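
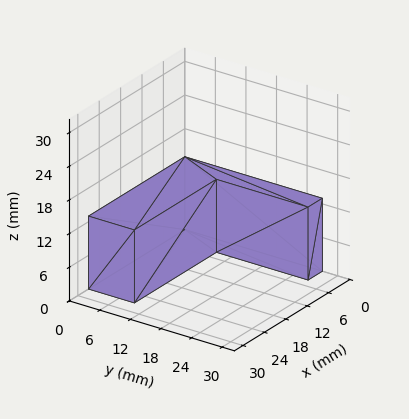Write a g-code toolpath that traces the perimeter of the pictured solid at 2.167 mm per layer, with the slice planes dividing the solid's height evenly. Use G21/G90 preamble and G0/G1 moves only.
Reading the render: the shape is an L-shaped prism: outer 27 × 27 mm, arm thicknesses ≈ 9 mm (horizontal) and 4 mm (vertical), extruded 13 mm in z (dimensions read to the nearest mm from the axis ticks). For the g-code, the solid's height is divided into equal slices at the stated Δz and each level perimeter traced with G1 moves after a G0 lift.

; perimeter-only toolpath
G21 ; units = mm
G90 ; absolute positioning
G28 ; home
; layer 1
G0 Z2.167
G0 X0.000 Y0.000
G1 X27.000 Y0.000
G1 X27.000 Y9.000
G1 X4.000 Y9.000
G1 X4.000 Y27.000
G1 X0.000 Y27.000
G1 X0.000 Y0.000
; layer 2
G0 Z4.333
G0 X0.000 Y0.000
G1 X27.000 Y0.000
G1 X27.000 Y9.000
G1 X4.000 Y9.000
G1 X4.000 Y27.000
G1 X0.000 Y27.000
G1 X0.000 Y0.000
; layer 3
G0 Z6.500
G0 X0.000 Y0.000
G1 X27.000 Y0.000
G1 X27.000 Y9.000
G1 X4.000 Y9.000
G1 X4.000 Y27.000
G1 X0.000 Y27.000
G1 X0.000 Y0.000
; layer 4
G0 Z8.667
G0 X0.000 Y0.000
G1 X27.000 Y0.000
G1 X27.000 Y9.000
G1 X4.000 Y9.000
G1 X4.000 Y27.000
G1 X0.000 Y27.000
G1 X0.000 Y0.000
; layer 5
G0 Z10.833
G0 X0.000 Y0.000
G1 X27.000 Y0.000
G1 X27.000 Y9.000
G1 X4.000 Y9.000
G1 X4.000 Y27.000
G1 X0.000 Y27.000
G1 X0.000 Y0.000
; layer 6
G0 Z13.000
G0 X0.000 Y0.000
G1 X27.000 Y0.000
G1 X27.000 Y9.000
G1 X4.000 Y9.000
G1 X4.000 Y27.000
G1 X0.000 Y27.000
G1 X0.000 Y0.000
M2 ; end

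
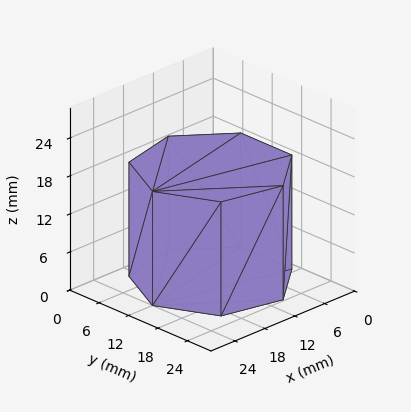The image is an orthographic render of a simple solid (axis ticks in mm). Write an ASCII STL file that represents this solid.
Reading the render: the shape is a regular 7-sided prism (a cylinder approximated with 7 flat sides), circumscribed radius ≈ 12 mm, height ≈ 18 mm (dimensions read to the nearest mm from the axis ticks). For the STL, each face is triangulated and given an outward normal.

solid part
  facet normal 0.0000 0.0000 -1.0000
    outer loop
      vertex 9.33 23.70 0.00
      vertex 19.48 21.38 0.00
      vertex 24.00 12.00 0.00
    endloop
  endfacet
  facet normal 0.0000 0.0000 -1.0000
    outer loop
      vertex 1.19 17.21 0.00
      vertex 9.33 23.70 0.00
      vertex 24.00 12.00 0.00
    endloop
  endfacet
  facet normal 0.0000 0.0000 -1.0000
    outer loop
      vertex 1.19 6.79 0.00
      vertex 1.19 17.21 0.00
      vertex 24.00 12.00 0.00
    endloop
  endfacet
  facet normal 0.0000 0.0000 -1.0000
    outer loop
      vertex 9.33 0.30 0.00
      vertex 1.19 6.79 0.00
      vertex 24.00 12.00 0.00
    endloop
  endfacet
  facet normal 0.0000 0.0000 -1.0000
    outer loop
      vertex 19.48 2.62 0.00
      vertex 9.33 0.30 0.00
      vertex 24.00 12.00 0.00
    endloop
  endfacet
  facet normal 0.0000 0.0000 1.0000
    outer loop
      vertex 24.00 12.00 18.00
      vertex 19.48 21.38 18.00
      vertex 9.33 23.70 18.00
    endloop
  endfacet
  facet normal 0.0000 0.0000 1.0000
    outer loop
      vertex 24.00 12.00 18.00
      vertex 9.33 23.70 18.00
      vertex 1.19 17.21 18.00
    endloop
  endfacet
  facet normal 0.0000 0.0000 1.0000
    outer loop
      vertex 24.00 12.00 18.00
      vertex 1.19 17.21 18.00
      vertex 1.19 6.79 18.00
    endloop
  endfacet
  facet normal 0.0000 0.0000 1.0000
    outer loop
      vertex 24.00 12.00 18.00
      vertex 1.19 6.79 18.00
      vertex 9.33 0.30 18.00
    endloop
  endfacet
  facet normal 0.0000 0.0000 1.0000
    outer loop
      vertex 24.00 12.00 18.00
      vertex 9.33 0.30 18.00
      vertex 19.48 2.62 18.00
    endloop
  endfacet
  facet normal 0.9009 0.4341 0.0000
    outer loop
      vertex 24.00 12.00 0.00
      vertex 19.48 21.38 0.00
      vertex 19.48 21.38 18.00
    endloop
  endfacet
  facet normal 0.9009 0.4341 0.0000
    outer loop
      vertex 24.00 12.00 0.00
      vertex 19.48 21.38 18.00
      vertex 24.00 12.00 18.00
    endloop
  endfacet
  facet normal 0.2228 0.9749 0.0000
    outer loop
      vertex 19.48 21.38 0.00
      vertex 9.33 23.70 0.00
      vertex 9.33 23.70 18.00
    endloop
  endfacet
  facet normal 0.2228 0.9749 0.0000
    outer loop
      vertex 19.48 21.38 0.00
      vertex 9.33 23.70 18.00
      vertex 19.48 21.38 18.00
    endloop
  endfacet
  facet normal -0.6234 0.7819 0.0000
    outer loop
      vertex 9.33 23.70 0.00
      vertex 1.19 17.21 0.00
      vertex 1.19 17.21 18.00
    endloop
  endfacet
  facet normal -0.6234 0.7819 0.0000
    outer loop
      vertex 9.33 23.70 0.00
      vertex 1.19 17.21 18.00
      vertex 9.33 23.70 18.00
    endloop
  endfacet
  facet normal -1.0000 0.0000 0.0000
    outer loop
      vertex 1.19 17.21 0.00
      vertex 1.19 6.79 0.00
      vertex 1.19 6.79 18.00
    endloop
  endfacet
  facet normal -1.0000 0.0000 0.0000
    outer loop
      vertex 1.19 17.21 0.00
      vertex 1.19 6.79 18.00
      vertex 1.19 17.21 18.00
    endloop
  endfacet
  facet normal -0.6234 -0.7819 0.0000
    outer loop
      vertex 1.19 6.79 0.00
      vertex 9.33 0.30 0.00
      vertex 9.33 0.30 18.00
    endloop
  endfacet
  facet normal -0.6234 -0.7819 0.0000
    outer loop
      vertex 1.19 6.79 0.00
      vertex 9.33 0.30 18.00
      vertex 1.19 6.79 18.00
    endloop
  endfacet
  facet normal 0.2228 -0.9749 0.0000
    outer loop
      vertex 9.33 0.30 0.00
      vertex 19.48 2.62 0.00
      vertex 19.48 2.62 18.00
    endloop
  endfacet
  facet normal 0.2228 -0.9749 0.0000
    outer loop
      vertex 9.33 0.30 0.00
      vertex 19.48 2.62 18.00
      vertex 9.33 0.30 18.00
    endloop
  endfacet
  facet normal 0.9009 -0.4341 0.0000
    outer loop
      vertex 19.48 2.62 0.00
      vertex 24.00 12.00 0.00
      vertex 24.00 12.00 18.00
    endloop
  endfacet
  facet normal 0.9009 -0.4341 0.0000
    outer loop
      vertex 19.48 2.62 0.00
      vertex 24.00 12.00 18.00
      vertex 19.48 2.62 18.00
    endloop
  endfacet
endsolid part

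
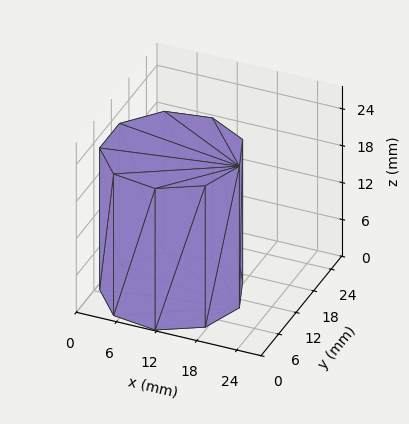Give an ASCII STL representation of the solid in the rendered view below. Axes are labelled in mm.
Reading the render: the shape is a regular 9-sided prism (a cylinder approximated with 9 flat sides), circumscribed radius ≈ 10 mm, height ≈ 23 mm (dimensions read to the nearest mm from the axis ticks). For the STL, each face is triangulated and given an outward normal.

solid part
  facet normal 0.0000 0.0000 -1.0000
    outer loop
      vertex 11.7 19.8 0.0
      vertex 17.7 16.4 0.0
      vertex 20.0 10.0 0.0
    endloop
  endfacet
  facet normal 0.0000 0.0000 -1.0000
    outer loop
      vertex 5.0 18.7 0.0
      vertex 11.7 19.8 0.0
      vertex 20.0 10.0 0.0
    endloop
  endfacet
  facet normal 0.0000 0.0000 -1.0000
    outer loop
      vertex 0.6 13.4 0.0
      vertex 5.0 18.7 0.0
      vertex 20.0 10.0 0.0
    endloop
  endfacet
  facet normal 0.0000 0.0000 -1.0000
    outer loop
      vertex 0.6 6.6 0.0
      vertex 0.6 13.4 0.0
      vertex 20.0 10.0 0.0
    endloop
  endfacet
  facet normal 0.0000 0.0000 -1.0000
    outer loop
      vertex 5.0 1.3 0.0
      vertex 0.6 6.6 0.0
      vertex 20.0 10.0 0.0
    endloop
  endfacet
  facet normal 0.0000 0.0000 -1.0000
    outer loop
      vertex 11.7 0.2 0.0
      vertex 5.0 1.3 0.0
      vertex 20.0 10.0 0.0
    endloop
  endfacet
  facet normal 0.0000 0.0000 -1.0000
    outer loop
      vertex 17.7 3.6 0.0
      vertex 11.7 0.2 0.0
      vertex 20.0 10.0 0.0
    endloop
  endfacet
  facet normal 0.0000 0.0000 1.0000
    outer loop
      vertex 20.0 10.0 23.0
      vertex 17.7 16.4 23.0
      vertex 11.7 19.8 23.0
    endloop
  endfacet
  facet normal 0.0000 0.0000 1.0000
    outer loop
      vertex 20.0 10.0 23.0
      vertex 11.7 19.8 23.0
      vertex 5.0 18.7 23.0
    endloop
  endfacet
  facet normal 0.0000 0.0000 1.0000
    outer loop
      vertex 20.0 10.0 23.0
      vertex 5.0 18.7 23.0
      vertex 0.6 13.4 23.0
    endloop
  endfacet
  facet normal 0.0000 0.0000 1.0000
    outer loop
      vertex 20.0 10.0 23.0
      vertex 0.6 13.4 23.0
      vertex 0.6 6.6 23.0
    endloop
  endfacet
  facet normal 0.0000 0.0000 1.0000
    outer loop
      vertex 20.0 10.0 23.0
      vertex 0.6 6.6 23.0
      vertex 5.0 1.3 23.0
    endloop
  endfacet
  facet normal 0.0000 0.0000 1.0000
    outer loop
      vertex 20.0 10.0 23.0
      vertex 5.0 1.3 23.0
      vertex 11.7 0.2 23.0
    endloop
  endfacet
  facet normal 0.0000 0.0000 1.0000
    outer loop
      vertex 20.0 10.0 23.0
      vertex 11.7 0.2 23.0
      vertex 17.7 3.6 23.0
    endloop
  endfacet
  facet normal 0.9411 0.3382 0.0000
    outer loop
      vertex 20.0 10.0 0.0
      vertex 17.7 16.4 0.0
      vertex 17.7 16.4 23.0
    endloop
  endfacet
  facet normal 0.9411 0.3382 0.0000
    outer loop
      vertex 20.0 10.0 0.0
      vertex 17.7 16.4 23.0
      vertex 20.0 10.0 23.0
    endloop
  endfacet
  facet normal 0.4930 0.8700 0.0000
    outer loop
      vertex 17.7 16.4 0.0
      vertex 11.7 19.8 0.0
      vertex 11.7 19.8 23.0
    endloop
  endfacet
  facet normal 0.4930 0.8700 0.0000
    outer loop
      vertex 17.7 16.4 0.0
      vertex 11.7 19.8 23.0
      vertex 17.7 16.4 23.0
    endloop
  endfacet
  facet normal -0.1620 0.9868 0.0000
    outer loop
      vertex 11.7 19.8 0.0
      vertex 5.0 18.7 0.0
      vertex 5.0 18.7 23.0
    endloop
  endfacet
  facet normal -0.1620 0.9868 0.0000
    outer loop
      vertex 11.7 19.8 0.0
      vertex 5.0 18.7 23.0
      vertex 11.7 19.8 23.0
    endloop
  endfacet
  facet normal -0.7694 0.6388 0.0000
    outer loop
      vertex 5.0 18.7 0.0
      vertex 0.6 13.4 0.0
      vertex 0.6 13.4 23.0
    endloop
  endfacet
  facet normal -0.7694 0.6388 0.0000
    outer loop
      vertex 5.0 18.7 0.0
      vertex 0.6 13.4 23.0
      vertex 5.0 18.7 23.0
    endloop
  endfacet
  facet normal -1.0000 0.0000 0.0000
    outer loop
      vertex 0.6 13.4 0.0
      vertex 0.6 6.6 0.0
      vertex 0.6 6.6 23.0
    endloop
  endfacet
  facet normal -1.0000 0.0000 0.0000
    outer loop
      vertex 0.6 13.4 0.0
      vertex 0.6 6.6 23.0
      vertex 0.6 13.4 23.0
    endloop
  endfacet
  facet normal -0.7694 -0.6388 0.0000
    outer loop
      vertex 0.6 6.6 0.0
      vertex 5.0 1.3 0.0
      vertex 5.0 1.3 23.0
    endloop
  endfacet
  facet normal -0.7694 -0.6388 0.0000
    outer loop
      vertex 0.6 6.6 0.0
      vertex 5.0 1.3 23.0
      vertex 0.6 6.6 23.0
    endloop
  endfacet
  facet normal -0.1620 -0.9868 0.0000
    outer loop
      vertex 5.0 1.3 0.0
      vertex 11.7 0.2 0.0
      vertex 11.7 0.2 23.0
    endloop
  endfacet
  facet normal -0.1620 -0.9868 0.0000
    outer loop
      vertex 5.0 1.3 0.0
      vertex 11.7 0.2 23.0
      vertex 5.0 1.3 23.0
    endloop
  endfacet
  facet normal 0.4930 -0.8700 0.0000
    outer loop
      vertex 11.7 0.2 0.0
      vertex 17.7 3.6 0.0
      vertex 17.7 3.6 23.0
    endloop
  endfacet
  facet normal 0.4930 -0.8700 0.0000
    outer loop
      vertex 11.7 0.2 0.0
      vertex 17.7 3.6 23.0
      vertex 11.7 0.2 23.0
    endloop
  endfacet
  facet normal 0.9411 -0.3382 0.0000
    outer loop
      vertex 17.7 3.6 0.0
      vertex 20.0 10.0 0.0
      vertex 20.0 10.0 23.0
    endloop
  endfacet
  facet normal 0.9411 -0.3382 0.0000
    outer loop
      vertex 17.7 3.6 0.0
      vertex 20.0 10.0 23.0
      vertex 17.7 3.6 23.0
    endloop
  endfacet
endsolid part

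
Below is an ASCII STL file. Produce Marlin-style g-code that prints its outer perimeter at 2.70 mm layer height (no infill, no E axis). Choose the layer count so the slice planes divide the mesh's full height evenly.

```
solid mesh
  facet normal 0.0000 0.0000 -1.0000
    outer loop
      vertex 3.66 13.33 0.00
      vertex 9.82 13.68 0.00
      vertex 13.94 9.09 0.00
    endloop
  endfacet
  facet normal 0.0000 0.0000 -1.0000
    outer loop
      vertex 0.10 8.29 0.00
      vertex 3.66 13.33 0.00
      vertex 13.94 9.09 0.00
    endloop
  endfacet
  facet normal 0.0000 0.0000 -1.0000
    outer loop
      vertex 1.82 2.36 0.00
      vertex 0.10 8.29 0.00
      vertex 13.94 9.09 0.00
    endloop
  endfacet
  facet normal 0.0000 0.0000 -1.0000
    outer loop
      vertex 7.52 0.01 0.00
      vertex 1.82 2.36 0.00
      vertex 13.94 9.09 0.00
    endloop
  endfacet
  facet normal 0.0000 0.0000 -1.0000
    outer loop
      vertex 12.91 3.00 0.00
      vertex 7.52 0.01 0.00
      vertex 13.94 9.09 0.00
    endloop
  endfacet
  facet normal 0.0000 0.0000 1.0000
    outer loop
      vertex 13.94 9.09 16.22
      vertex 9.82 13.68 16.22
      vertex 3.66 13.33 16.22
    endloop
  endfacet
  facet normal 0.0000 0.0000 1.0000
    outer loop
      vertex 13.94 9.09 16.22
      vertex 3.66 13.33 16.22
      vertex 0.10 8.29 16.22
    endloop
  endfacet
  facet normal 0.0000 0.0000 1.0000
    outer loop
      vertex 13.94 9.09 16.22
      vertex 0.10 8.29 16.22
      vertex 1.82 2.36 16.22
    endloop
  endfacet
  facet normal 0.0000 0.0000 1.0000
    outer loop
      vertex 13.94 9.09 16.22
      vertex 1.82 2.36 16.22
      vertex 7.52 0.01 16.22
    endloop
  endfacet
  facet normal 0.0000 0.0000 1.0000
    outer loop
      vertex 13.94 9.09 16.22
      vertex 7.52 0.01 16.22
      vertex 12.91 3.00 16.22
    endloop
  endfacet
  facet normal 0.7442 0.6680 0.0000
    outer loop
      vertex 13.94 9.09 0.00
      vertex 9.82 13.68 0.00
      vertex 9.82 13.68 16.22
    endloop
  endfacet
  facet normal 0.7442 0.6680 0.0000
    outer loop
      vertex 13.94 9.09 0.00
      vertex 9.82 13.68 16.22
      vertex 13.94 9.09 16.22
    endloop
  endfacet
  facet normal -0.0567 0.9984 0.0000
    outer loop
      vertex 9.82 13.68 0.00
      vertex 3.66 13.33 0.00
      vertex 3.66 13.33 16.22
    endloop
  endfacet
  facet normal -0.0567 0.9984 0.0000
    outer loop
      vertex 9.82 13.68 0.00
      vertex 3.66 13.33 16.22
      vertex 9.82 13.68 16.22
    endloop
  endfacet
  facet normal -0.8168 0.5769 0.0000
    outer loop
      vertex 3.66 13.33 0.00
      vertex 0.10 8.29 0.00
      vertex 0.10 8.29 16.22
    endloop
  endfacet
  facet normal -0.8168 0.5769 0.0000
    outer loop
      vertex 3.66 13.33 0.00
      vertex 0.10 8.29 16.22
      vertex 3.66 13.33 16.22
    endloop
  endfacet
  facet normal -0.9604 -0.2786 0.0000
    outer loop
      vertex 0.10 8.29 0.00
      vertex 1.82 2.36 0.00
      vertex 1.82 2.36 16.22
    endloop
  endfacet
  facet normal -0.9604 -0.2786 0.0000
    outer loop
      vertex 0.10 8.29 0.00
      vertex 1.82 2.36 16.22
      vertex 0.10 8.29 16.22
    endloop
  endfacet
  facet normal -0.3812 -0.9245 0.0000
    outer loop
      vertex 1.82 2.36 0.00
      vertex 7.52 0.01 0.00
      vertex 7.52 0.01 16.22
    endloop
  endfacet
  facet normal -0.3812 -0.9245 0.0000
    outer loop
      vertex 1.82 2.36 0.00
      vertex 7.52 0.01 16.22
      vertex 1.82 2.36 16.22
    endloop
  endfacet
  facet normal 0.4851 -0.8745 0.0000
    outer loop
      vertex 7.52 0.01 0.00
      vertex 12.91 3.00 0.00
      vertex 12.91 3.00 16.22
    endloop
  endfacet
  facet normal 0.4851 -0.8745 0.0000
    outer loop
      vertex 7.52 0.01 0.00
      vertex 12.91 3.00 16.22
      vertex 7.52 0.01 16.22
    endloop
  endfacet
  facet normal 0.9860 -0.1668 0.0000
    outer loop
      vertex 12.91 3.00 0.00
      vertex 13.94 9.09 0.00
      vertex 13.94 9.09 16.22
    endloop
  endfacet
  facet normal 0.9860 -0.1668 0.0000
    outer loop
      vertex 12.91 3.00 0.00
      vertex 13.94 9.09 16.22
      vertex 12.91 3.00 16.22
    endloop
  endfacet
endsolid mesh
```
; perimeter-only toolpath
G21 ; units = mm
G90 ; absolute positioning
G28 ; home
; layer 1
G0 Z2.70
G0 X13.94 Y9.09
G1 X9.82 Y13.68
G1 X3.66 Y13.33
G1 X0.10 Y8.29
G1 X1.82 Y2.36
G1 X7.52 Y0.01
G1 X12.91 Y3.00
G1 X13.94 Y9.09
; layer 2
G0 Z5.41
G0 X13.94 Y9.09
G1 X9.82 Y13.68
G1 X3.66 Y13.33
G1 X0.10 Y8.29
G1 X1.82 Y2.36
G1 X7.52 Y0.01
G1 X12.91 Y3.00
G1 X13.94 Y9.09
; layer 3
G0 Z8.11
G0 X13.94 Y9.09
G1 X9.82 Y13.68
G1 X3.66 Y13.33
G1 X0.10 Y8.29
G1 X1.82 Y2.36
G1 X7.52 Y0.01
G1 X12.91 Y3.00
G1 X13.94 Y9.09
; layer 4
G0 Z10.81
G0 X13.94 Y9.09
G1 X9.82 Y13.68
G1 X3.66 Y13.33
G1 X0.10 Y8.29
G1 X1.82 Y2.36
G1 X7.52 Y0.01
G1 X12.91 Y3.00
G1 X13.94 Y9.09
; layer 5
G0 Z13.52
G0 X13.94 Y9.09
G1 X9.82 Y13.68
G1 X3.66 Y13.33
G1 X0.10 Y8.29
G1 X1.82 Y2.36
G1 X7.52 Y0.01
G1 X12.91 Y3.00
G1 X13.94 Y9.09
; layer 6
G0 Z16.22
G0 X13.94 Y9.09
G1 X9.82 Y13.68
G1 X3.66 Y13.33
G1 X0.10 Y8.29
G1 X1.82 Y2.36
G1 X7.52 Y0.01
G1 X12.91 Y3.00
G1 X13.94 Y9.09
M2 ; end

The solid is a regular 7-sided prism (a cylinder approximated with 7 flat sides), circumscribed radius ≈ 7.11 mm, height ≈ 16.2 mm. Slicing at Δz = 2.70 mm — 6 equal slices spanning the solid's height, so layer i sits at z = i·h/6 — gives 6 non-empty perimeters. Each is a 7-segment closed polygon; G0 lifts to the layer z and rapids to the start vertex, then G1 traces the edges.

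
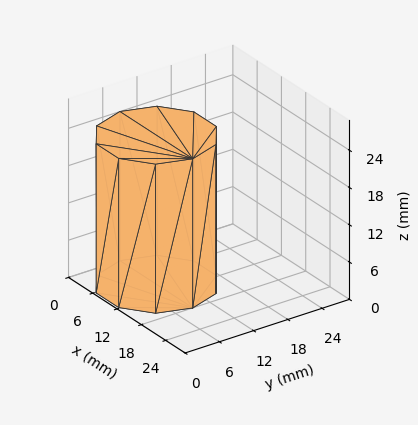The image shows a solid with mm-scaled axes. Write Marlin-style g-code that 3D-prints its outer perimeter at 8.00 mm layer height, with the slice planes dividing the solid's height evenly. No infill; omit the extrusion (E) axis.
Reading the render: the shape is a regular 10-sided prism (a cylinder approximated with 10 flat sides), circumscribed radius ≈ 9 mm, height ≈ 24 mm (dimensions read to the nearest mm from the axis ticks). For the g-code, the solid's height is divided into equal slices at the stated Δz and each level perimeter traced with G1 moves after a G0 lift.

; perimeter-only toolpath
G21 ; units = mm
G90 ; absolute positioning
G28 ; home
; layer 1
G0 Z8.00
G0 X18.00 Y9.00
G1 X16.28 Y14.29
G1 X11.78 Y17.56
G1 X6.22 Y17.56
G1 X1.72 Y14.29
G1 X0.00 Y9.00
G1 X1.72 Y3.71
G1 X6.22 Y0.44
G1 X11.78 Y0.44
G1 X16.28 Y3.71
G1 X18.00 Y9.00
; layer 2
G0 Z16.00
G0 X18.00 Y9.00
G1 X16.28 Y14.29
G1 X11.78 Y17.56
G1 X6.22 Y17.56
G1 X1.72 Y14.29
G1 X0.00 Y9.00
G1 X1.72 Y3.71
G1 X6.22 Y0.44
G1 X11.78 Y0.44
G1 X16.28 Y3.71
G1 X18.00 Y9.00
; layer 3
G0 Z24.00
G0 X18.00 Y9.00
G1 X16.28 Y14.29
G1 X11.78 Y17.56
G1 X6.22 Y17.56
G1 X1.72 Y14.29
G1 X0.00 Y9.00
G1 X1.72 Y3.71
G1 X6.22 Y0.44
G1 X11.78 Y0.44
G1 X16.28 Y3.71
G1 X18.00 Y9.00
M2 ; end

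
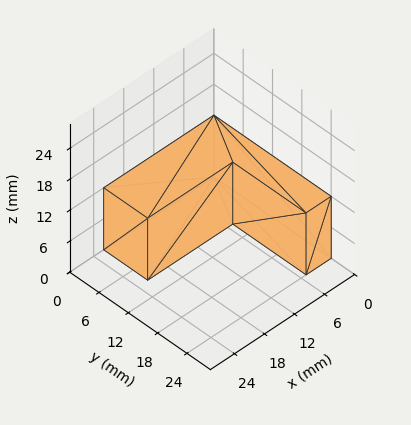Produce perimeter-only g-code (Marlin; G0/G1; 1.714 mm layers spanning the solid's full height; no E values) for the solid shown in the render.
Reading the render: the shape is an L-shaped prism: outer 22 × 24 mm, arm thicknesses ≈ 9 mm (horizontal) and 5 mm (vertical), extruded 12 mm in z (dimensions read to the nearest mm from the axis ticks). For the g-code, the solid's height is divided into equal slices at the stated Δz and each level perimeter traced with G1 moves after a G0 lift.

; perimeter-only toolpath
G21 ; units = mm
G90 ; absolute positioning
G28 ; home
; layer 1
G0 Z1.714
G0 X0.000 Y0.000
G1 X22.000 Y0.000
G1 X22.000 Y9.000
G1 X5.000 Y9.000
G1 X5.000 Y24.000
G1 X0.000 Y24.000
G1 X0.000 Y0.000
; layer 2
G0 Z3.429
G0 X0.000 Y0.000
G1 X22.000 Y0.000
G1 X22.000 Y9.000
G1 X5.000 Y9.000
G1 X5.000 Y24.000
G1 X0.000 Y24.000
G1 X0.000 Y0.000
; layer 3
G0 Z5.143
G0 X0.000 Y0.000
G1 X22.000 Y0.000
G1 X22.000 Y9.000
G1 X5.000 Y9.000
G1 X5.000 Y24.000
G1 X0.000 Y24.000
G1 X0.000 Y0.000
; layer 4
G0 Z6.857
G0 X0.000 Y0.000
G1 X22.000 Y0.000
G1 X22.000 Y9.000
G1 X5.000 Y9.000
G1 X5.000 Y24.000
G1 X0.000 Y24.000
G1 X0.000 Y0.000
; layer 5
G0 Z8.571
G0 X0.000 Y0.000
G1 X22.000 Y0.000
G1 X22.000 Y9.000
G1 X5.000 Y9.000
G1 X5.000 Y24.000
G1 X0.000 Y24.000
G1 X0.000 Y0.000
; layer 6
G0 Z10.286
G0 X0.000 Y0.000
G1 X22.000 Y0.000
G1 X22.000 Y9.000
G1 X5.000 Y9.000
G1 X5.000 Y24.000
G1 X0.000 Y24.000
G1 X0.000 Y0.000
; layer 7
G0 Z12.000
G0 X0.000 Y0.000
G1 X22.000 Y0.000
G1 X22.000 Y9.000
G1 X5.000 Y9.000
G1 X5.000 Y24.000
G1 X0.000 Y24.000
G1 X0.000 Y0.000
M2 ; end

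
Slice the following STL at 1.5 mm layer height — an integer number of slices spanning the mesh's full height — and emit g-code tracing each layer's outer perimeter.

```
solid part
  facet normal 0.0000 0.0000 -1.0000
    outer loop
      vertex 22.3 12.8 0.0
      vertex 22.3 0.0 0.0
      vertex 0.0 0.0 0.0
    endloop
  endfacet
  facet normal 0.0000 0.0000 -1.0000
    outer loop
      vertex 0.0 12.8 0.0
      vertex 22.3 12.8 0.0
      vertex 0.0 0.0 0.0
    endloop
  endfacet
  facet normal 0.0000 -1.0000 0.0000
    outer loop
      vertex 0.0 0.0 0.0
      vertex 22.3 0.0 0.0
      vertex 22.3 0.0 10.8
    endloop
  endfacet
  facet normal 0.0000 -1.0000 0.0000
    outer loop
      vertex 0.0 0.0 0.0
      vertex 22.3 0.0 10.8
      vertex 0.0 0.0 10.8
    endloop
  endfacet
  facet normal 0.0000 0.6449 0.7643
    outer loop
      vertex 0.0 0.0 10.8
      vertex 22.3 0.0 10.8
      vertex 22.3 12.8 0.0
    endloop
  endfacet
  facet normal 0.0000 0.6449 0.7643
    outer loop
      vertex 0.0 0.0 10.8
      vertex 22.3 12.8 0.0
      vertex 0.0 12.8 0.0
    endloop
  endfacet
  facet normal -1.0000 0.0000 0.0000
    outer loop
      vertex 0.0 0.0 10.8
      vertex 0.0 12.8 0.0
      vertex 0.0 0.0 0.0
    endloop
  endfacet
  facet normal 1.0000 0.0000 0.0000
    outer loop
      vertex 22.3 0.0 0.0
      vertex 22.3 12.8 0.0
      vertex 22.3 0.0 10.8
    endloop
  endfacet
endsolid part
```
; perimeter-only toolpath
G21 ; units = mm
G90 ; absolute positioning
G28 ; home
; layer 1
G0 Z1.5
G0 X0.0 Y0.0
G1 X22.3 Y0.0
G1 X22.3 Y11.0
G1 X0.0 Y11.0
G1 X0.0 Y0.0
; layer 2
G0 Z3.1
G0 X0.0 Y0.0
G1 X22.3 Y0.0
G1 X22.3 Y9.1
G1 X0.0 Y9.1
G1 X0.0 Y0.0
; layer 3
G0 Z4.6
G0 X0.0 Y0.0
G1 X22.3 Y0.0
G1 X22.3 Y7.3
G1 X0.0 Y7.3
G1 X0.0 Y0.0
; layer 4
G0 Z6.2
G0 X0.0 Y0.0
G1 X22.3 Y0.0
G1 X22.3 Y5.5
G1 X0.0 Y5.5
G1 X0.0 Y0.0
; layer 5
G0 Z7.7
G0 X0.0 Y0.0
G1 X22.3 Y0.0
G1 X22.3 Y3.7
G1 X0.0 Y3.7
G1 X0.0 Y0.0
; layer 6
G0 Z9.3
G0 X0.0 Y0.0
G1 X22.3 Y0.0
G1 X22.3 Y1.8
G1 X0.0 Y1.8
G1 X0.0 Y0.0
M2 ; end

The solid is a wedge (ramp): 22.3 × 12.8 mm base, rising to 10.8 mm along the y=0 edge and sloping linearly to z=0 at y=12.8. Slicing at Δz = 1.5 mm — 7 equal slices spanning the solid's height, so layer i sits at z = i·h/7 — gives 6 non-empty perimeters. Each is a 4-segment closed polygon; G0 lifts to the layer z and rapids to the start vertex, then G1 traces the edges. The cross-section shrinks linearly with z (the slice at the apex is degenerate and omitted).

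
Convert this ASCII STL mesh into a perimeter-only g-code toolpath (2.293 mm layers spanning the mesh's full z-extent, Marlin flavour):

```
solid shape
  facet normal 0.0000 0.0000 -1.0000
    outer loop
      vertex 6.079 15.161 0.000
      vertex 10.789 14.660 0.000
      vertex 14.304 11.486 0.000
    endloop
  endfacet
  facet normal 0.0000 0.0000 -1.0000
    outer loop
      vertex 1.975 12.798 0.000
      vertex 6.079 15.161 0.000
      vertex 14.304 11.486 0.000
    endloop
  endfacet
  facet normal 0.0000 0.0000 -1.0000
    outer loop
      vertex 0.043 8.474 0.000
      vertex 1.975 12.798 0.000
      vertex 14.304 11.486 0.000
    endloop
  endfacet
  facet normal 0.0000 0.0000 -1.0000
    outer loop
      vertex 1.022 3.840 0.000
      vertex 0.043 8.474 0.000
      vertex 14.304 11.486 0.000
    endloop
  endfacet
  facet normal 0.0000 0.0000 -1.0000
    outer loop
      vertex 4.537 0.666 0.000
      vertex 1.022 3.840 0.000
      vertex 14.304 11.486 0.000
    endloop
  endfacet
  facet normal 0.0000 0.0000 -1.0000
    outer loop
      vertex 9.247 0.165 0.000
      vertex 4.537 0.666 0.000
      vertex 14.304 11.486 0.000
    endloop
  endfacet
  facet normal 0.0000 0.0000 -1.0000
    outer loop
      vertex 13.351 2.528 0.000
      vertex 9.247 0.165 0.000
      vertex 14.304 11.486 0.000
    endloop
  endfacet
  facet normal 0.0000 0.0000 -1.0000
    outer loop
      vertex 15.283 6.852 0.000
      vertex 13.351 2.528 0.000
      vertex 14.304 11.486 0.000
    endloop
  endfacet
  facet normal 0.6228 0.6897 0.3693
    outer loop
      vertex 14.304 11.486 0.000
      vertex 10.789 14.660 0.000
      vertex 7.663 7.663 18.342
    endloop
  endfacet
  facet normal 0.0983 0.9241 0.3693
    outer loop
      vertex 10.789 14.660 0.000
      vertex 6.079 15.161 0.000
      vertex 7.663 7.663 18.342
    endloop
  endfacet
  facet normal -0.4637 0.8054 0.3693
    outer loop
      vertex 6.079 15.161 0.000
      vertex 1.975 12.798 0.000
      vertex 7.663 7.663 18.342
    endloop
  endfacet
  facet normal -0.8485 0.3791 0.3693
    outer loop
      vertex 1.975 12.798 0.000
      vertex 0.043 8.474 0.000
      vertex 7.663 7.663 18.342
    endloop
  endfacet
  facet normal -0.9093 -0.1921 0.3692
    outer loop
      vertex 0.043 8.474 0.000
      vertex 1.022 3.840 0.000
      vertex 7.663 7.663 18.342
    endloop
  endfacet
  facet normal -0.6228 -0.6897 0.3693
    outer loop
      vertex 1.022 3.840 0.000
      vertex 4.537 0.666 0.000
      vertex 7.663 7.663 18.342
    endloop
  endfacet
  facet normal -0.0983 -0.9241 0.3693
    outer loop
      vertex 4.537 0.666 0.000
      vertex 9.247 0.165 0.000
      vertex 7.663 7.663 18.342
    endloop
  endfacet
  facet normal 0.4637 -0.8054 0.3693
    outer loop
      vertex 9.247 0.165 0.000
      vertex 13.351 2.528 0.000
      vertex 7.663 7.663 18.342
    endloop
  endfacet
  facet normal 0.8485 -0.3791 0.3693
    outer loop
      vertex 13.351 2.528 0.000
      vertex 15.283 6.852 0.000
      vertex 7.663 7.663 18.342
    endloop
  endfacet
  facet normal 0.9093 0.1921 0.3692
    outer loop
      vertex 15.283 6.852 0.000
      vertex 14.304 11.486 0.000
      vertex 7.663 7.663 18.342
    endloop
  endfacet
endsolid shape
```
; perimeter-only toolpath
G21 ; units = mm
G90 ; absolute positioning
G28 ; home
; layer 1
G0 Z2.293
G0 X13.474 Y11.008
G1 X10.398 Y13.785
G1 X6.277 Y14.224
G1 X2.686 Y12.156
G1 X0.996 Y8.373
G1 X1.852 Y4.318
G1 X4.928 Y1.541
G1 X9.049 Y1.102
G1 X12.640 Y3.170
G1 X14.330 Y6.953
G1 X13.474 Y11.008
; layer 2
G0 Z4.585
G0 X12.644 Y10.530
G1 X10.008 Y12.911
G1 X6.475 Y13.287
G1 X3.397 Y11.514
G1 X1.948 Y8.271
G1 X2.682 Y4.796
G1 X5.319 Y2.415
G1 X8.851 Y2.039
G1 X11.929 Y3.812
G1 X13.378 Y7.055
G1 X12.644 Y10.530
; layer 3
G0 Z6.878
G0 X11.814 Y10.052
G1 X9.617 Y12.036
G1 X6.673 Y12.349
G1 X4.108 Y10.872
G1 X2.901 Y8.170
G1 X3.512 Y5.274
G1 X5.709 Y3.290
G1 X8.653 Y2.977
G1 X11.218 Y4.454
G1 X12.425 Y7.156
G1 X11.814 Y10.052
; layer 4
G0 Z9.171
G0 X10.983 Y9.575
G1 X9.226 Y11.162
G1 X6.871 Y11.412
G1 X4.819 Y10.230
G1 X3.853 Y8.069
G1 X4.343 Y5.752
G1 X6.100 Y4.165
G1 X8.455 Y3.914
G1 X10.507 Y5.096
G1 X11.473 Y7.258
G1 X10.983 Y9.575
; layer 5
G0 Z11.464
G0 X10.153 Y9.097
G1 X8.835 Y10.287
G1 X7.069 Y10.475
G1 X5.530 Y9.589
G1 X4.805 Y7.967
G1 X5.173 Y6.229
G1 X6.491 Y5.039
G1 X8.257 Y4.851
G1 X9.796 Y5.737
G1 X10.520 Y7.359
G1 X10.153 Y9.097
; layer 6
G0 Z13.756
G0 X9.323 Y8.619
G1 X8.444 Y9.412
G1 X7.267 Y9.537
G1 X6.241 Y8.947
G1 X5.758 Y7.866
G1 X6.003 Y6.707
G1 X6.881 Y5.914
G1 X8.059 Y5.788
G1 X9.085 Y6.379
G1 X9.568 Y7.460
G1 X9.323 Y8.619
; layer 7
G0 Z16.049
G0 X8.493 Y8.141
G1 X8.054 Y8.538
G1 X7.465 Y8.600
G1 X6.952 Y8.305
G1 X6.711 Y7.764
G1 X6.833 Y7.185
G1 X7.272 Y6.788
G1 X7.861 Y6.726
G1 X8.374 Y7.021
G1 X8.615 Y7.562
G1 X8.493 Y8.141
M2 ; end

The solid is a regular 10-sided pyramid, base circumscribed radius ≈ 7.66 mm, apex at z ≈ 18.3 mm. Slicing at Δz = 2.293 mm — 8 equal slices spanning the solid's height, so layer i sits at z = i·h/8 — gives 7 non-empty perimeters. Each is a 10-segment closed polygon; G0 lifts to the layer z and rapids to the start vertex, then G1 traces the edges. The cross-section shrinks linearly with z (the slice at the apex is degenerate and omitted).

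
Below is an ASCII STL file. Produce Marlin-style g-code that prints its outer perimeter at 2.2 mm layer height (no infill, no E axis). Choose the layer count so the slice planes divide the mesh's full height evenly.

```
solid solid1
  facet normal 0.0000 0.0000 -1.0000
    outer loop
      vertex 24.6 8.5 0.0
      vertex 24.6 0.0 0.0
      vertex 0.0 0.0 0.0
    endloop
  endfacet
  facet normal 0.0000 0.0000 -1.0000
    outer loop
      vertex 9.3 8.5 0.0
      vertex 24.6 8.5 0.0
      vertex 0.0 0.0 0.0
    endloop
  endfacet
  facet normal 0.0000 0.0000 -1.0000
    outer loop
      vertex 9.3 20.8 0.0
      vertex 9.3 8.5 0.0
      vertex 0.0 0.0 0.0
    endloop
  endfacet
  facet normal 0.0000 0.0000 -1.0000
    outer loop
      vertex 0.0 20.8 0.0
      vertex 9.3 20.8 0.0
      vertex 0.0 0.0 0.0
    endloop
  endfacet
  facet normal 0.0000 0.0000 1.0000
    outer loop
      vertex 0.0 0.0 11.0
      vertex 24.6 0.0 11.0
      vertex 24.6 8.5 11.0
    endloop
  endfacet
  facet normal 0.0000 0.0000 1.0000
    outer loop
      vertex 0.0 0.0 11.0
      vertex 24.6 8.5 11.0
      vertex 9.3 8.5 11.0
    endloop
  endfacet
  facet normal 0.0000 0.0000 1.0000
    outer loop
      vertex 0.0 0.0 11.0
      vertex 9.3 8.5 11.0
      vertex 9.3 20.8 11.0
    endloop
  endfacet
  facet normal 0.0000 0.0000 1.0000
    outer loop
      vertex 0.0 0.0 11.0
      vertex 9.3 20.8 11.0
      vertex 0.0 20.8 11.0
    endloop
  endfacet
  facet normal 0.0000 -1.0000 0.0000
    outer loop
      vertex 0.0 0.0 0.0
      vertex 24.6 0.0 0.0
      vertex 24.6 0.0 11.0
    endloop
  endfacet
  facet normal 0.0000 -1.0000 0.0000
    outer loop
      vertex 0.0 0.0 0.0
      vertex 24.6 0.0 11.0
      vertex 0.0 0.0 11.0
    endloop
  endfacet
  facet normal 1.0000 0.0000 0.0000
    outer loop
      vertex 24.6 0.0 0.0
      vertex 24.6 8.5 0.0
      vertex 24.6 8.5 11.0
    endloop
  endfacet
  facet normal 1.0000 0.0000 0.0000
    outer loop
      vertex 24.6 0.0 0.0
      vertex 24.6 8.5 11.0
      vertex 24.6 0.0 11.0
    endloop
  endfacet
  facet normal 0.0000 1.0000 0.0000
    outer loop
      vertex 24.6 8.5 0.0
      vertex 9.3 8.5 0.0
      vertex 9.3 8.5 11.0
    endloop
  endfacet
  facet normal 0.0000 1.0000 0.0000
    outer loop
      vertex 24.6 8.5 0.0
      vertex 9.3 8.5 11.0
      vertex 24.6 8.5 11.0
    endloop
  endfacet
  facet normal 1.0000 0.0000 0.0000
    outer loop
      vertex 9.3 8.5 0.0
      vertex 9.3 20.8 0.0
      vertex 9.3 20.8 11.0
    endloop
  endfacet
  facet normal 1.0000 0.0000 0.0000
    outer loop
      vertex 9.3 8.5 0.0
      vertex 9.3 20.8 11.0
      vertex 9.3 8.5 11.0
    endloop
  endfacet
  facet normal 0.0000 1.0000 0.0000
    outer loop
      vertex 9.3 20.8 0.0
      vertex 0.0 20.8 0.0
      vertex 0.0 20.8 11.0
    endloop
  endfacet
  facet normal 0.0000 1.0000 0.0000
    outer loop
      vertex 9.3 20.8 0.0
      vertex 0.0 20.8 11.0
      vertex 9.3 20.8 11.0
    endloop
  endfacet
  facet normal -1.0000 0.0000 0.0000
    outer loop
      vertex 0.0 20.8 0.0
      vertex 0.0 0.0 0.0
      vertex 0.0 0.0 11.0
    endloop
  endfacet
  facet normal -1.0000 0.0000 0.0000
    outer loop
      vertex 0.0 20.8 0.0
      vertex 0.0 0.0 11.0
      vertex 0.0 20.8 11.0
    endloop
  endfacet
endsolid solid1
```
; perimeter-only toolpath
G21 ; units = mm
G90 ; absolute positioning
G28 ; home
; layer 1
G0 Z2.2
G0 X0.0 Y0.0
G1 X24.6 Y0.0
G1 X24.6 Y8.5
G1 X9.3 Y8.5
G1 X9.3 Y20.8
G1 X0.0 Y20.8
G1 X0.0 Y0.0
; layer 2
G0 Z4.4
G0 X0.0 Y0.0
G1 X24.6 Y0.0
G1 X24.6 Y8.5
G1 X9.3 Y8.5
G1 X9.3 Y20.8
G1 X0.0 Y20.8
G1 X0.0 Y0.0
; layer 3
G0 Z6.6
G0 X0.0 Y0.0
G1 X24.6 Y0.0
G1 X24.6 Y8.5
G1 X9.3 Y8.5
G1 X9.3 Y20.8
G1 X0.0 Y20.8
G1 X0.0 Y0.0
; layer 4
G0 Z8.8
G0 X0.0 Y0.0
G1 X24.6 Y0.0
G1 X24.6 Y8.5
G1 X9.3 Y8.5
G1 X9.3 Y20.8
G1 X0.0 Y20.8
G1 X0.0 Y0.0
; layer 5
G0 Z11.0
G0 X0.0 Y0.0
G1 X24.6 Y0.0
G1 X24.6 Y8.5
G1 X9.3 Y8.5
G1 X9.3 Y20.8
G1 X0.0 Y20.8
G1 X0.0 Y0.0
M2 ; end

The solid is an L-shaped prism: outer 24.6 × 20.8 mm, arm thicknesses ≈ 8.5 mm (horizontal) and 9.3 mm (vertical), extruded 11 mm in z. Slicing at Δz = 2.2 mm — 5 equal slices spanning the solid's height, so layer i sits at z = i·h/5 — gives 5 non-empty perimeters. Each is a 6-segment closed polygon; G0 lifts to the layer z and rapids to the start vertex, then G1 traces the edges.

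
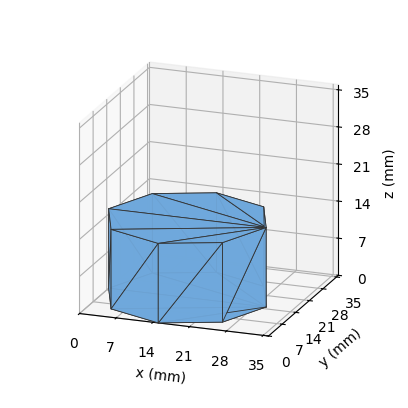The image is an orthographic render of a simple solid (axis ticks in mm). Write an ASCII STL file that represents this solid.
Reading the render: the shape is a regular 8-sided prism (a cylinder approximated with 8 flat sides), circumscribed radius ≈ 15 mm, height ≈ 15 mm (dimensions read to the nearest mm from the axis ticks). For the STL, each face is triangulated and given an outward normal.

solid part
  facet normal 0.0000 0.0000 -1.0000
    outer loop
      vertex 15.00 30.00 0.00
      vertex 25.61 25.61 0.00
      vertex 30.00 15.00 0.00
    endloop
  endfacet
  facet normal 0.0000 0.0000 -1.0000
    outer loop
      vertex 4.39 25.61 0.00
      vertex 15.00 30.00 0.00
      vertex 30.00 15.00 0.00
    endloop
  endfacet
  facet normal 0.0000 0.0000 -1.0000
    outer loop
      vertex 0.00 15.00 0.00
      vertex 4.39 25.61 0.00
      vertex 30.00 15.00 0.00
    endloop
  endfacet
  facet normal 0.0000 0.0000 -1.0000
    outer loop
      vertex 4.39 4.39 0.00
      vertex 0.00 15.00 0.00
      vertex 30.00 15.00 0.00
    endloop
  endfacet
  facet normal 0.0000 0.0000 -1.0000
    outer loop
      vertex 15.00 0.00 0.00
      vertex 4.39 4.39 0.00
      vertex 30.00 15.00 0.00
    endloop
  endfacet
  facet normal 0.0000 0.0000 -1.0000
    outer loop
      vertex 25.61 4.39 0.00
      vertex 15.00 0.00 0.00
      vertex 30.00 15.00 0.00
    endloop
  endfacet
  facet normal 0.0000 0.0000 1.0000
    outer loop
      vertex 30.00 15.00 15.00
      vertex 25.61 25.61 15.00
      vertex 15.00 30.00 15.00
    endloop
  endfacet
  facet normal 0.0000 0.0000 1.0000
    outer loop
      vertex 30.00 15.00 15.00
      vertex 15.00 30.00 15.00
      vertex 4.39 25.61 15.00
    endloop
  endfacet
  facet normal 0.0000 0.0000 1.0000
    outer loop
      vertex 30.00 15.00 15.00
      vertex 4.39 25.61 15.00
      vertex 0.00 15.00 15.00
    endloop
  endfacet
  facet normal 0.0000 0.0000 1.0000
    outer loop
      vertex 30.00 15.00 15.00
      vertex 0.00 15.00 15.00
      vertex 4.39 4.39 15.00
    endloop
  endfacet
  facet normal 0.0000 0.0000 1.0000
    outer loop
      vertex 30.00 15.00 15.00
      vertex 4.39 4.39 15.00
      vertex 15.00 0.00 15.00
    endloop
  endfacet
  facet normal 0.0000 0.0000 1.0000
    outer loop
      vertex 30.00 15.00 15.00
      vertex 15.00 0.00 15.00
      vertex 25.61 4.39 15.00
    endloop
  endfacet
  facet normal 0.9240 0.3823 0.0000
    outer loop
      vertex 30.00 15.00 0.00
      vertex 25.61 25.61 0.00
      vertex 25.61 25.61 15.00
    endloop
  endfacet
  facet normal 0.9240 0.3823 0.0000
    outer loop
      vertex 30.00 15.00 0.00
      vertex 25.61 25.61 15.00
      vertex 30.00 15.00 15.00
    endloop
  endfacet
  facet normal 0.3823 0.9240 0.0000
    outer loop
      vertex 25.61 25.61 0.00
      vertex 15.00 30.00 0.00
      vertex 15.00 30.00 15.00
    endloop
  endfacet
  facet normal 0.3823 0.9240 0.0000
    outer loop
      vertex 25.61 25.61 0.00
      vertex 15.00 30.00 15.00
      vertex 25.61 25.61 15.00
    endloop
  endfacet
  facet normal -0.3823 0.9240 0.0000
    outer loop
      vertex 15.00 30.00 0.00
      vertex 4.39 25.61 0.00
      vertex 4.39 25.61 15.00
    endloop
  endfacet
  facet normal -0.3823 0.9240 0.0000
    outer loop
      vertex 15.00 30.00 0.00
      vertex 4.39 25.61 15.00
      vertex 15.00 30.00 15.00
    endloop
  endfacet
  facet normal -0.9240 0.3823 0.0000
    outer loop
      vertex 4.39 25.61 0.00
      vertex 0.00 15.00 0.00
      vertex 0.00 15.00 15.00
    endloop
  endfacet
  facet normal -0.9240 0.3823 0.0000
    outer loop
      vertex 4.39 25.61 0.00
      vertex 0.00 15.00 15.00
      vertex 4.39 25.61 15.00
    endloop
  endfacet
  facet normal -0.9240 -0.3823 0.0000
    outer loop
      vertex 0.00 15.00 0.00
      vertex 4.39 4.39 0.00
      vertex 4.39 4.39 15.00
    endloop
  endfacet
  facet normal -0.9240 -0.3823 0.0000
    outer loop
      vertex 0.00 15.00 0.00
      vertex 4.39 4.39 15.00
      vertex 0.00 15.00 15.00
    endloop
  endfacet
  facet normal -0.3823 -0.9240 0.0000
    outer loop
      vertex 4.39 4.39 0.00
      vertex 15.00 0.00 0.00
      vertex 15.00 0.00 15.00
    endloop
  endfacet
  facet normal -0.3823 -0.9240 0.0000
    outer loop
      vertex 4.39 4.39 0.00
      vertex 15.00 0.00 15.00
      vertex 4.39 4.39 15.00
    endloop
  endfacet
  facet normal 0.3823 -0.9240 0.0000
    outer loop
      vertex 15.00 0.00 0.00
      vertex 25.61 4.39 0.00
      vertex 25.61 4.39 15.00
    endloop
  endfacet
  facet normal 0.3823 -0.9240 0.0000
    outer loop
      vertex 15.00 0.00 0.00
      vertex 25.61 4.39 15.00
      vertex 15.00 0.00 15.00
    endloop
  endfacet
  facet normal 0.9240 -0.3823 0.0000
    outer loop
      vertex 25.61 4.39 0.00
      vertex 30.00 15.00 0.00
      vertex 30.00 15.00 15.00
    endloop
  endfacet
  facet normal 0.9240 -0.3823 0.0000
    outer loop
      vertex 25.61 4.39 0.00
      vertex 30.00 15.00 15.00
      vertex 25.61 4.39 15.00
    endloop
  endfacet
endsolid part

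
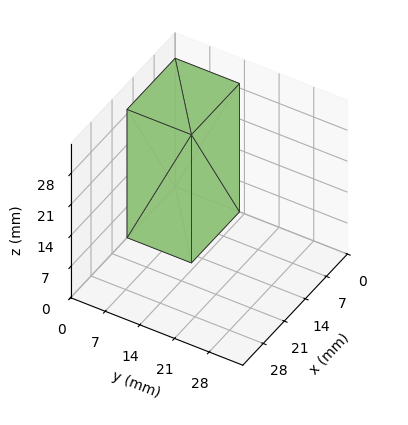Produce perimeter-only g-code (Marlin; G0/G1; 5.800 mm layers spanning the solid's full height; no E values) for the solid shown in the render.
Reading the render: the shape is a rectangular box, roughly 16 × 13 mm footprint and 29 mm tall (dimensions read to the nearest mm from the axis ticks). For the g-code, the solid's height is divided into equal slices at the stated Δz and each level perimeter traced with G1 moves after a G0 lift.

; perimeter-only toolpath
G21 ; units = mm
G90 ; absolute positioning
G28 ; home
; layer 1
G0 Z5.800
G0 X0.000 Y0.000
G1 X16.000 Y0.000
G1 X16.000 Y13.000
G1 X0.000 Y13.000
G1 X0.000 Y0.000
; layer 2
G0 Z11.600
G0 X0.000 Y0.000
G1 X16.000 Y0.000
G1 X16.000 Y13.000
G1 X0.000 Y13.000
G1 X0.000 Y0.000
; layer 3
G0 Z17.400
G0 X0.000 Y0.000
G1 X16.000 Y0.000
G1 X16.000 Y13.000
G1 X0.000 Y13.000
G1 X0.000 Y0.000
; layer 4
G0 Z23.200
G0 X0.000 Y0.000
G1 X16.000 Y0.000
G1 X16.000 Y13.000
G1 X0.000 Y13.000
G1 X0.000 Y0.000
; layer 5
G0 Z29.000
G0 X0.000 Y0.000
G1 X16.000 Y0.000
G1 X16.000 Y13.000
G1 X0.000 Y13.000
G1 X0.000 Y0.000
M2 ; end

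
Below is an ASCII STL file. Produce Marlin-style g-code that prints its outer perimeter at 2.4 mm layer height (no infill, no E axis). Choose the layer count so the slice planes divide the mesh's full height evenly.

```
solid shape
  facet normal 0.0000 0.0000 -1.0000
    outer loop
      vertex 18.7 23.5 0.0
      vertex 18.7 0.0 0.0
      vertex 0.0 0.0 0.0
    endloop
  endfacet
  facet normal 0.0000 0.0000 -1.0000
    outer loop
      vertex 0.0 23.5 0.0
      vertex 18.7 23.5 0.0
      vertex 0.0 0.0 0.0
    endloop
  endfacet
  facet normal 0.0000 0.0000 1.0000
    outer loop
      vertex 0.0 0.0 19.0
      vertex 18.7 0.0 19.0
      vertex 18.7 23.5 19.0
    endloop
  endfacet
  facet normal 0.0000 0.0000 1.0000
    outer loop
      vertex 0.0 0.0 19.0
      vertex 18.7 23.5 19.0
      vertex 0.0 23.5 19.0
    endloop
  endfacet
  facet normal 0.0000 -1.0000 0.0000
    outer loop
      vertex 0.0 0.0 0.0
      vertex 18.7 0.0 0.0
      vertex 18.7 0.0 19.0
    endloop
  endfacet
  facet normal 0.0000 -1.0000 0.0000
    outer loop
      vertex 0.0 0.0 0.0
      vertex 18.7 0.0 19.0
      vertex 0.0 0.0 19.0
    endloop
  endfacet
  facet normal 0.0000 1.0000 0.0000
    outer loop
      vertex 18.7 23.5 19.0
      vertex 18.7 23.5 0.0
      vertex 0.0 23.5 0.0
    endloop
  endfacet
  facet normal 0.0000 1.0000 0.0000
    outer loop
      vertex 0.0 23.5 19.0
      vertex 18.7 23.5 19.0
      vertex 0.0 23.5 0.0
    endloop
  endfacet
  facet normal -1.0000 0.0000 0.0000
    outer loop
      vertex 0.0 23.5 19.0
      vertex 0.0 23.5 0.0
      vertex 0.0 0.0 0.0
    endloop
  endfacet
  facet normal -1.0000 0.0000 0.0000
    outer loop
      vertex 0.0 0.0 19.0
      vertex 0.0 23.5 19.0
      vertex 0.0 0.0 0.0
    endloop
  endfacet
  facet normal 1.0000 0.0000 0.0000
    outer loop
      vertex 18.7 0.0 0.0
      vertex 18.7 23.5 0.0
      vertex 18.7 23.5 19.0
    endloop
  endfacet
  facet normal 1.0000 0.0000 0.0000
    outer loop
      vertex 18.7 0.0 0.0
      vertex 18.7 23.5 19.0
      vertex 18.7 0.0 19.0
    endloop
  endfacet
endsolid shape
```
; perimeter-only toolpath
G21 ; units = mm
G90 ; absolute positioning
G28 ; home
; layer 1
G0 Z2.4
G0 X0.0 Y0.0
G1 X18.7 Y0.0
G1 X18.7 Y23.5
G1 X0.0 Y23.5
G1 X0.0 Y0.0
; layer 2
G0 Z4.8
G0 X0.0 Y0.0
G1 X18.7 Y0.0
G1 X18.7 Y23.5
G1 X0.0 Y23.5
G1 X0.0 Y0.0
; layer 3
G0 Z7.1
G0 X0.0 Y0.0
G1 X18.7 Y0.0
G1 X18.7 Y23.5
G1 X0.0 Y23.5
G1 X0.0 Y0.0
; layer 4
G0 Z9.5
G0 X0.0 Y0.0
G1 X18.7 Y0.0
G1 X18.7 Y23.5
G1 X0.0 Y23.5
G1 X0.0 Y0.0
; layer 5
G0 Z11.9
G0 X0.0 Y0.0
G1 X18.7 Y0.0
G1 X18.7 Y23.5
G1 X0.0 Y23.5
G1 X0.0 Y0.0
; layer 6
G0 Z14.2
G0 X0.0 Y0.0
G1 X18.7 Y0.0
G1 X18.7 Y23.5
G1 X0.0 Y23.5
G1 X0.0 Y0.0
; layer 7
G0 Z16.6
G0 X0.0 Y0.0
G1 X18.7 Y0.0
G1 X18.7 Y23.5
G1 X0.0 Y23.5
G1 X0.0 Y0.0
; layer 8
G0 Z19.0
G0 X0.0 Y0.0
G1 X18.7 Y0.0
G1 X18.7 Y23.5
G1 X0.0 Y23.5
G1 X0.0 Y0.0
M2 ; end

The solid is a rectangular box, roughly 18.7 × 23.5 mm footprint and 19 mm tall. Slicing at Δz = 2.4 mm — 8 equal slices spanning the solid's height, so layer i sits at z = i·h/8 — gives 8 non-empty perimeters. Each is a 4-segment closed polygon; G0 lifts to the layer z and rapids to the start vertex, then G1 traces the edges.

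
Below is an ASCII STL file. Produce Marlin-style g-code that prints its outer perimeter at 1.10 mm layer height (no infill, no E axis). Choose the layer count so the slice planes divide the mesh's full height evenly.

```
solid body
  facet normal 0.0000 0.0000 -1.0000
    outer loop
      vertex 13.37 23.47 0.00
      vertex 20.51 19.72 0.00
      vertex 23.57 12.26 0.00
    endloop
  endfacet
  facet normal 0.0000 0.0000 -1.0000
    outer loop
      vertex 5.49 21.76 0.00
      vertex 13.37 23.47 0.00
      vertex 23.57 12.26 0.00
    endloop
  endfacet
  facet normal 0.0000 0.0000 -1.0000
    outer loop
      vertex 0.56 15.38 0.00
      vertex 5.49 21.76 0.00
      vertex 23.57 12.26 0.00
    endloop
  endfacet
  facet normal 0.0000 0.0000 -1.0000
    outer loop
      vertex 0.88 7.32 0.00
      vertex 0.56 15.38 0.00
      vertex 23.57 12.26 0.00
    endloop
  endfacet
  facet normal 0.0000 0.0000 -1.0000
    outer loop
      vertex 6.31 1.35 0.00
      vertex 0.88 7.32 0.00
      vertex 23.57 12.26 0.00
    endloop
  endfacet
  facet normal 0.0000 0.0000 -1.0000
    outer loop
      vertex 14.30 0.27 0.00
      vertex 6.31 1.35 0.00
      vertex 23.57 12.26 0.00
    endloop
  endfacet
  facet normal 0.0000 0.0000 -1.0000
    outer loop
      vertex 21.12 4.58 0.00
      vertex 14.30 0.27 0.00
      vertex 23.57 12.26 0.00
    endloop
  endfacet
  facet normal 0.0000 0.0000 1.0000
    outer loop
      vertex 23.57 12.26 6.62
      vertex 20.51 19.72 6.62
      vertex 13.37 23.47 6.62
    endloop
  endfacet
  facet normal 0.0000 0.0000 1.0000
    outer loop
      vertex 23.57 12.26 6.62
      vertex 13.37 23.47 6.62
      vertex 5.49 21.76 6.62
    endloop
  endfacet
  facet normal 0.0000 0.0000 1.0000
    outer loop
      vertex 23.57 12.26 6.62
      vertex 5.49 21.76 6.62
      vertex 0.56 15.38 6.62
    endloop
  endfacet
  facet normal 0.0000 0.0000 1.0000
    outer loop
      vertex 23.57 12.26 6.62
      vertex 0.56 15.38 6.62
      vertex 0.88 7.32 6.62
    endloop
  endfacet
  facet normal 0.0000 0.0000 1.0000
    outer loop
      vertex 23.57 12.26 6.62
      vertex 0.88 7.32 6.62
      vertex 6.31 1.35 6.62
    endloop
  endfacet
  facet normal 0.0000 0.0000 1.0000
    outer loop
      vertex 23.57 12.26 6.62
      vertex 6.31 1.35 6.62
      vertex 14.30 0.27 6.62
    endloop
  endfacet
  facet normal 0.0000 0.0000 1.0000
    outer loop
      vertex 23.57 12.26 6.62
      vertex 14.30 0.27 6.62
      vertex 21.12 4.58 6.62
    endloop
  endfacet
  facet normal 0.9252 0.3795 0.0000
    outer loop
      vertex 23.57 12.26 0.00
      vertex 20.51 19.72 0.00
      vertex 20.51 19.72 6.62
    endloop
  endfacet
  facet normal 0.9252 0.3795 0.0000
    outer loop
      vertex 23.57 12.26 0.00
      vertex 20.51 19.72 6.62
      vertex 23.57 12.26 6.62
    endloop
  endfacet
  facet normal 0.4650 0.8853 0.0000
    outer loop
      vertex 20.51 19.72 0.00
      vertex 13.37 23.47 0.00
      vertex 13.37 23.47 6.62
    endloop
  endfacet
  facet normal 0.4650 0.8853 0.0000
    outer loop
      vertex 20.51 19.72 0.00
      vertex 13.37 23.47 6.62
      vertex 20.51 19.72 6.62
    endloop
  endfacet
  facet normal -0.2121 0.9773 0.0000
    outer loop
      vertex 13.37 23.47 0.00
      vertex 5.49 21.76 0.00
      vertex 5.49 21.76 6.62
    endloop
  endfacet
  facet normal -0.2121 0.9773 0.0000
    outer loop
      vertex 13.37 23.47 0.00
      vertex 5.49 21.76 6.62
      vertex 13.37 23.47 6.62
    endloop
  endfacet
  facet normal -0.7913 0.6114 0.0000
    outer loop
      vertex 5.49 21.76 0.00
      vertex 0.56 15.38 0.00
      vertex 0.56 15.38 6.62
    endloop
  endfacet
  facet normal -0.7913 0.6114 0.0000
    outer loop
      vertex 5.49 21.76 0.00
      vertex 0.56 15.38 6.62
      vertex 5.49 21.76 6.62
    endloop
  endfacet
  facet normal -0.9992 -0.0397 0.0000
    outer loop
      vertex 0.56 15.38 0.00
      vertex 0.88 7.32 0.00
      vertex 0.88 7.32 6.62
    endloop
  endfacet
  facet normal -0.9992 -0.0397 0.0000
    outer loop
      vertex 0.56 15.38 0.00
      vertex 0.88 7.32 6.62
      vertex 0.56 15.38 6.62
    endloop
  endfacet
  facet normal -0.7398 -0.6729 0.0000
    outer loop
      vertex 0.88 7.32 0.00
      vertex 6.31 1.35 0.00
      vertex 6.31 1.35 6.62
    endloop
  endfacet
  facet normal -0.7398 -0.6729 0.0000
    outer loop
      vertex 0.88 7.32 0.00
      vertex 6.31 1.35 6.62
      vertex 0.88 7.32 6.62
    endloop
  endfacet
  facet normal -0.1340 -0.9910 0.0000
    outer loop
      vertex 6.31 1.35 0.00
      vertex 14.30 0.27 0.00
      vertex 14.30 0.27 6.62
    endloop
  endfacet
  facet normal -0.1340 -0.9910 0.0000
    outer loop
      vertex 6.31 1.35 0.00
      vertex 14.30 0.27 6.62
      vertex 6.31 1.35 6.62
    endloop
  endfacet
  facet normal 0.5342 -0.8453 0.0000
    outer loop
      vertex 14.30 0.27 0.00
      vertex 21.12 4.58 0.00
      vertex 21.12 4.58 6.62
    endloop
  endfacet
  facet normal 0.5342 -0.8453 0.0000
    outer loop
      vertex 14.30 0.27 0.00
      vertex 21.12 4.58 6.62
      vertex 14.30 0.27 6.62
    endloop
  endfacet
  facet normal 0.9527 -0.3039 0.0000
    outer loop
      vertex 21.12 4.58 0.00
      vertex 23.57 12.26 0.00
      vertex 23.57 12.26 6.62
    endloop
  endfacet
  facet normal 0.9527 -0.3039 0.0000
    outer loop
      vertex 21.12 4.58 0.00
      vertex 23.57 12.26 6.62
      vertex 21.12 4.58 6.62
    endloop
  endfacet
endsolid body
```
; perimeter-only toolpath
G21 ; units = mm
G90 ; absolute positioning
G28 ; home
; layer 1
G0 Z1.10
G0 X23.57 Y12.26
G1 X20.51 Y19.72
G1 X13.37 Y23.47
G1 X5.49 Y21.76
G1 X0.56 Y15.38
G1 X0.88 Y7.32
G1 X6.31 Y1.35
G1 X14.30 Y0.27
G1 X21.12 Y4.58
G1 X23.57 Y12.26
; layer 2
G0 Z2.21
G0 X23.57 Y12.26
G1 X20.51 Y19.72
G1 X13.37 Y23.47
G1 X5.49 Y21.76
G1 X0.56 Y15.38
G1 X0.88 Y7.32
G1 X6.31 Y1.35
G1 X14.30 Y0.27
G1 X21.12 Y4.58
G1 X23.57 Y12.26
; layer 3
G0 Z3.31
G0 X23.57 Y12.26
G1 X20.51 Y19.72
G1 X13.37 Y23.47
G1 X5.49 Y21.76
G1 X0.56 Y15.38
G1 X0.88 Y7.32
G1 X6.31 Y1.35
G1 X14.30 Y0.27
G1 X21.12 Y4.58
G1 X23.57 Y12.26
; layer 4
G0 Z4.41
G0 X23.57 Y12.26
G1 X20.51 Y19.72
G1 X13.37 Y23.47
G1 X5.49 Y21.76
G1 X0.56 Y15.38
G1 X0.88 Y7.32
G1 X6.31 Y1.35
G1 X14.30 Y0.27
G1 X21.12 Y4.58
G1 X23.57 Y12.26
; layer 5
G0 Z5.52
G0 X23.57 Y12.26
G1 X20.51 Y19.72
G1 X13.37 Y23.47
G1 X5.49 Y21.76
G1 X0.56 Y15.38
G1 X0.88 Y7.32
G1 X6.31 Y1.35
G1 X14.30 Y0.27
G1 X21.12 Y4.58
G1 X23.57 Y12.26
; layer 6
G0 Z6.62
G0 X23.57 Y12.26
G1 X20.51 Y19.72
G1 X13.37 Y23.47
G1 X5.49 Y21.76
G1 X0.56 Y15.38
G1 X0.88 Y7.32
G1 X6.31 Y1.35
G1 X14.30 Y0.27
G1 X21.12 Y4.58
G1 X23.57 Y12.26
M2 ; end

The solid is a regular 9-sided prism (a cylinder approximated with 9 flat sides), circumscribed radius ≈ 11.8 mm, height ≈ 6.62 mm. Slicing at Δz = 1.10 mm — 6 equal slices spanning the solid's height, so layer i sits at z = i·h/6 — gives 6 non-empty perimeters. Each is a 9-segment closed polygon; G0 lifts to the layer z and rapids to the start vertex, then G1 traces the edges.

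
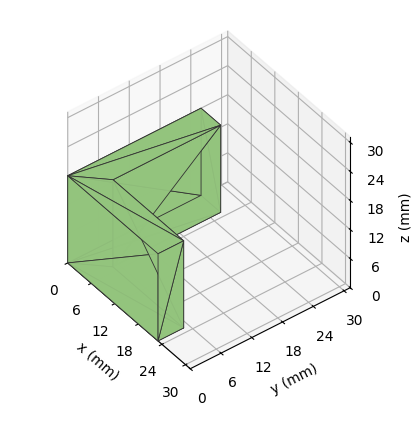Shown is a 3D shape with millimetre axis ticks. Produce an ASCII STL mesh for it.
Reading the render: the shape is an L-shaped prism: outer 23 × 26 mm, arm thicknesses ≈ 5 mm (horizontal) and 5 mm (vertical), extruded 18 mm in z (dimensions read to the nearest mm from the axis ticks). For the STL, each face is triangulated and given an outward normal.

solid part
  facet normal 0.0000 0.0000 -1.0000
    outer loop
      vertex 23.0 5.0 0.0
      vertex 23.0 0.0 0.0
      vertex 0.0 0.0 0.0
    endloop
  endfacet
  facet normal 0.0000 0.0000 -1.0000
    outer loop
      vertex 5.0 5.0 0.0
      vertex 23.0 5.0 0.0
      vertex 0.0 0.0 0.0
    endloop
  endfacet
  facet normal 0.0000 0.0000 -1.0000
    outer loop
      vertex 5.0 26.0 0.0
      vertex 5.0 5.0 0.0
      vertex 0.0 0.0 0.0
    endloop
  endfacet
  facet normal 0.0000 0.0000 -1.0000
    outer loop
      vertex 0.0 26.0 0.0
      vertex 5.0 26.0 0.0
      vertex 0.0 0.0 0.0
    endloop
  endfacet
  facet normal 0.0000 0.0000 1.0000
    outer loop
      vertex 0.0 0.0 18.0
      vertex 23.0 0.0 18.0
      vertex 23.0 5.0 18.0
    endloop
  endfacet
  facet normal 0.0000 0.0000 1.0000
    outer loop
      vertex 0.0 0.0 18.0
      vertex 23.0 5.0 18.0
      vertex 5.0 5.0 18.0
    endloop
  endfacet
  facet normal 0.0000 0.0000 1.0000
    outer loop
      vertex 0.0 0.0 18.0
      vertex 5.0 5.0 18.0
      vertex 5.0 26.0 18.0
    endloop
  endfacet
  facet normal 0.0000 0.0000 1.0000
    outer loop
      vertex 0.0 0.0 18.0
      vertex 5.0 26.0 18.0
      vertex 0.0 26.0 18.0
    endloop
  endfacet
  facet normal 0.0000 -1.0000 0.0000
    outer loop
      vertex 0.0 0.0 0.0
      vertex 23.0 0.0 0.0
      vertex 23.0 0.0 18.0
    endloop
  endfacet
  facet normal 0.0000 -1.0000 0.0000
    outer loop
      vertex 0.0 0.0 0.0
      vertex 23.0 0.0 18.0
      vertex 0.0 0.0 18.0
    endloop
  endfacet
  facet normal 1.0000 0.0000 0.0000
    outer loop
      vertex 23.0 0.0 0.0
      vertex 23.0 5.0 0.0
      vertex 23.0 5.0 18.0
    endloop
  endfacet
  facet normal 1.0000 0.0000 0.0000
    outer loop
      vertex 23.0 0.0 0.0
      vertex 23.0 5.0 18.0
      vertex 23.0 0.0 18.0
    endloop
  endfacet
  facet normal 0.0000 1.0000 0.0000
    outer loop
      vertex 23.0 5.0 0.0
      vertex 5.0 5.0 0.0
      vertex 5.0 5.0 18.0
    endloop
  endfacet
  facet normal 0.0000 1.0000 0.0000
    outer loop
      vertex 23.0 5.0 0.0
      vertex 5.0 5.0 18.0
      vertex 23.0 5.0 18.0
    endloop
  endfacet
  facet normal 1.0000 0.0000 0.0000
    outer loop
      vertex 5.0 5.0 0.0
      vertex 5.0 26.0 0.0
      vertex 5.0 26.0 18.0
    endloop
  endfacet
  facet normal 1.0000 0.0000 0.0000
    outer loop
      vertex 5.0 5.0 0.0
      vertex 5.0 26.0 18.0
      vertex 5.0 5.0 18.0
    endloop
  endfacet
  facet normal 0.0000 1.0000 0.0000
    outer loop
      vertex 5.0 26.0 0.0
      vertex 0.0 26.0 0.0
      vertex 0.0 26.0 18.0
    endloop
  endfacet
  facet normal 0.0000 1.0000 0.0000
    outer loop
      vertex 5.0 26.0 0.0
      vertex 0.0 26.0 18.0
      vertex 5.0 26.0 18.0
    endloop
  endfacet
  facet normal -1.0000 0.0000 0.0000
    outer loop
      vertex 0.0 26.0 0.0
      vertex 0.0 0.0 0.0
      vertex 0.0 0.0 18.0
    endloop
  endfacet
  facet normal -1.0000 0.0000 0.0000
    outer loop
      vertex 0.0 26.0 0.0
      vertex 0.0 0.0 18.0
      vertex 0.0 26.0 18.0
    endloop
  endfacet
endsolid part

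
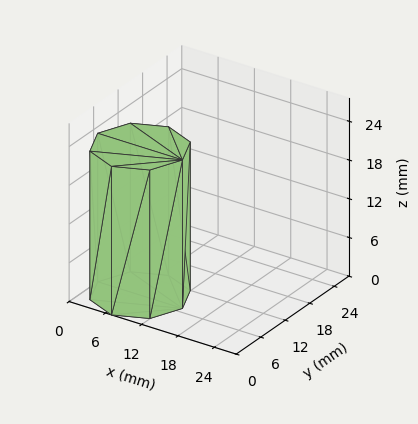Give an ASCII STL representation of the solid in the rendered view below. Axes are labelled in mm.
Reading the render: the shape is a regular 8-sided prism (a cylinder approximated with 8 flat sides), circumscribed radius ≈ 7 mm, height ≈ 23 mm (dimensions read to the nearest mm from the axis ticks). For the STL, each face is triangulated and given an outward normal.

solid part
  facet normal 0.0000 0.0000 -1.0000
    outer loop
      vertex 7.000 14.000 0.000
      vertex 11.950 11.950 0.000
      vertex 14.000 7.000 0.000
    endloop
  endfacet
  facet normal 0.0000 0.0000 -1.0000
    outer loop
      vertex 2.050 11.950 0.000
      vertex 7.000 14.000 0.000
      vertex 14.000 7.000 0.000
    endloop
  endfacet
  facet normal 0.0000 0.0000 -1.0000
    outer loop
      vertex 0.000 7.000 0.000
      vertex 2.050 11.950 0.000
      vertex 14.000 7.000 0.000
    endloop
  endfacet
  facet normal 0.0000 0.0000 -1.0000
    outer loop
      vertex 2.050 2.050 0.000
      vertex 0.000 7.000 0.000
      vertex 14.000 7.000 0.000
    endloop
  endfacet
  facet normal 0.0000 0.0000 -1.0000
    outer loop
      vertex 7.000 0.000 0.000
      vertex 2.050 2.050 0.000
      vertex 14.000 7.000 0.000
    endloop
  endfacet
  facet normal 0.0000 0.0000 -1.0000
    outer loop
      vertex 11.950 2.050 0.000
      vertex 7.000 0.000 0.000
      vertex 14.000 7.000 0.000
    endloop
  endfacet
  facet normal 0.0000 0.0000 1.0000
    outer loop
      vertex 14.000 7.000 23.000
      vertex 11.950 11.950 23.000
      vertex 7.000 14.000 23.000
    endloop
  endfacet
  facet normal 0.0000 0.0000 1.0000
    outer loop
      vertex 14.000 7.000 23.000
      vertex 7.000 14.000 23.000
      vertex 2.050 11.950 23.000
    endloop
  endfacet
  facet normal 0.0000 0.0000 1.0000
    outer loop
      vertex 14.000 7.000 23.000
      vertex 2.050 11.950 23.000
      vertex 0.000 7.000 23.000
    endloop
  endfacet
  facet normal 0.0000 0.0000 1.0000
    outer loop
      vertex 14.000 7.000 23.000
      vertex 0.000 7.000 23.000
      vertex 2.050 2.050 23.000
    endloop
  endfacet
  facet normal 0.0000 0.0000 1.0000
    outer loop
      vertex 14.000 7.000 23.000
      vertex 2.050 2.050 23.000
      vertex 7.000 0.000 23.000
    endloop
  endfacet
  facet normal 0.0000 0.0000 1.0000
    outer loop
      vertex 14.000 7.000 23.000
      vertex 7.000 0.000 23.000
      vertex 11.950 2.050 23.000
    endloop
  endfacet
  facet normal 0.9239 0.3826 0.0000
    outer loop
      vertex 14.000 7.000 0.000
      vertex 11.950 11.950 0.000
      vertex 11.950 11.950 23.000
    endloop
  endfacet
  facet normal 0.9239 0.3826 0.0000
    outer loop
      vertex 14.000 7.000 0.000
      vertex 11.950 11.950 23.000
      vertex 14.000 7.000 23.000
    endloop
  endfacet
  facet normal 0.3826 0.9239 0.0000
    outer loop
      vertex 11.950 11.950 0.000
      vertex 7.000 14.000 0.000
      vertex 7.000 14.000 23.000
    endloop
  endfacet
  facet normal 0.3826 0.9239 0.0000
    outer loop
      vertex 11.950 11.950 0.000
      vertex 7.000 14.000 23.000
      vertex 11.950 11.950 23.000
    endloop
  endfacet
  facet normal -0.3826 0.9239 0.0000
    outer loop
      vertex 7.000 14.000 0.000
      vertex 2.050 11.950 0.000
      vertex 2.050 11.950 23.000
    endloop
  endfacet
  facet normal -0.3826 0.9239 0.0000
    outer loop
      vertex 7.000 14.000 0.000
      vertex 2.050 11.950 23.000
      vertex 7.000 14.000 23.000
    endloop
  endfacet
  facet normal -0.9239 0.3826 0.0000
    outer loop
      vertex 2.050 11.950 0.000
      vertex 0.000 7.000 0.000
      vertex 0.000 7.000 23.000
    endloop
  endfacet
  facet normal -0.9239 0.3826 0.0000
    outer loop
      vertex 2.050 11.950 0.000
      vertex 0.000 7.000 23.000
      vertex 2.050 11.950 23.000
    endloop
  endfacet
  facet normal -0.9239 -0.3826 0.0000
    outer loop
      vertex 0.000 7.000 0.000
      vertex 2.050 2.050 0.000
      vertex 2.050 2.050 23.000
    endloop
  endfacet
  facet normal -0.9239 -0.3826 0.0000
    outer loop
      vertex 0.000 7.000 0.000
      vertex 2.050 2.050 23.000
      vertex 0.000 7.000 23.000
    endloop
  endfacet
  facet normal -0.3826 -0.9239 0.0000
    outer loop
      vertex 2.050 2.050 0.000
      vertex 7.000 0.000 0.000
      vertex 7.000 0.000 23.000
    endloop
  endfacet
  facet normal -0.3826 -0.9239 0.0000
    outer loop
      vertex 2.050 2.050 0.000
      vertex 7.000 0.000 23.000
      vertex 2.050 2.050 23.000
    endloop
  endfacet
  facet normal 0.3826 -0.9239 0.0000
    outer loop
      vertex 7.000 0.000 0.000
      vertex 11.950 2.050 0.000
      vertex 11.950 2.050 23.000
    endloop
  endfacet
  facet normal 0.3826 -0.9239 0.0000
    outer loop
      vertex 7.000 0.000 0.000
      vertex 11.950 2.050 23.000
      vertex 7.000 0.000 23.000
    endloop
  endfacet
  facet normal 0.9239 -0.3826 0.0000
    outer loop
      vertex 11.950 2.050 0.000
      vertex 14.000 7.000 0.000
      vertex 14.000 7.000 23.000
    endloop
  endfacet
  facet normal 0.9239 -0.3826 0.0000
    outer loop
      vertex 11.950 2.050 0.000
      vertex 14.000 7.000 23.000
      vertex 11.950 2.050 23.000
    endloop
  endfacet
endsolid part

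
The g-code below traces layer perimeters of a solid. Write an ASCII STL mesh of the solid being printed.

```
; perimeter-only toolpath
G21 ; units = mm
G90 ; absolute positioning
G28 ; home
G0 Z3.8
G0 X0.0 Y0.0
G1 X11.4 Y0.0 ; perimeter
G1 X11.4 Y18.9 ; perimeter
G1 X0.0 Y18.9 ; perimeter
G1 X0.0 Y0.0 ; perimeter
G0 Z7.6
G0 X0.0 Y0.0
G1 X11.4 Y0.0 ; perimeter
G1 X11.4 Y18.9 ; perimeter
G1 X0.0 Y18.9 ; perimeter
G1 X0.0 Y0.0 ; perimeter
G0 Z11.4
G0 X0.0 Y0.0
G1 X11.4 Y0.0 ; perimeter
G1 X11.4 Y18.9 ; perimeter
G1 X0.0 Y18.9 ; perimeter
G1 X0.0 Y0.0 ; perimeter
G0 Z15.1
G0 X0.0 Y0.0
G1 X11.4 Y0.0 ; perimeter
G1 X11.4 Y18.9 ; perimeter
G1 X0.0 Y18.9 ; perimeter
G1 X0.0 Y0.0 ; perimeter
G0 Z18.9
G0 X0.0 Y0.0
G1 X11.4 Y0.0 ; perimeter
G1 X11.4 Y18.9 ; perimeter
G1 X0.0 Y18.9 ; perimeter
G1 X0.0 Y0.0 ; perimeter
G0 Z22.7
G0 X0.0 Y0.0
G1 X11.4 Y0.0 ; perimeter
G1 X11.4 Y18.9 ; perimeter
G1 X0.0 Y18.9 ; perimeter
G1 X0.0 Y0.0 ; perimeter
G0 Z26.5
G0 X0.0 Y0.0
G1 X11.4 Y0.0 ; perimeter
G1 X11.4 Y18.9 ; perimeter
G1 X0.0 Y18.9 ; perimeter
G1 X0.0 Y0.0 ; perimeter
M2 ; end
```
solid part
  facet normal 0.0000 0.0000 -1.0000
    outer loop
      vertex 11.4 18.9 0.0
      vertex 11.4 0.0 0.0
      vertex 0.0 0.0 0.0
    endloop
  endfacet
  facet normal 0.0000 0.0000 -1.0000
    outer loop
      vertex 0.0 18.9 0.0
      vertex 11.4 18.9 0.0
      vertex 0.0 0.0 0.0
    endloop
  endfacet
  facet normal 0.0000 0.0000 1.0000
    outer loop
      vertex 0.0 0.0 26.5
      vertex 11.4 0.0 26.5
      vertex 11.4 18.9 26.5
    endloop
  endfacet
  facet normal 0.0000 0.0000 1.0000
    outer loop
      vertex 0.0 0.0 26.5
      vertex 11.4 18.9 26.5
      vertex 0.0 18.9 26.5
    endloop
  endfacet
  facet normal 0.0000 -1.0000 0.0000
    outer loop
      vertex 0.0 0.0 0.0
      vertex 11.4 0.0 0.0
      vertex 11.4 0.0 26.5
    endloop
  endfacet
  facet normal 0.0000 -1.0000 0.0000
    outer loop
      vertex 0.0 0.0 0.0
      vertex 11.4 0.0 26.5
      vertex 0.0 0.0 26.5
    endloop
  endfacet
  facet normal 0.0000 1.0000 0.0000
    outer loop
      vertex 11.4 18.9 26.5
      vertex 11.4 18.9 0.0
      vertex 0.0 18.9 0.0
    endloop
  endfacet
  facet normal 0.0000 1.0000 0.0000
    outer loop
      vertex 0.0 18.9 26.5
      vertex 11.4 18.9 26.5
      vertex 0.0 18.9 0.0
    endloop
  endfacet
  facet normal -1.0000 0.0000 0.0000
    outer loop
      vertex 0.0 18.9 26.5
      vertex 0.0 18.9 0.0
      vertex 0.0 0.0 0.0
    endloop
  endfacet
  facet normal -1.0000 0.0000 0.0000
    outer loop
      vertex 0.0 0.0 26.5
      vertex 0.0 18.9 26.5
      vertex 0.0 0.0 0.0
    endloop
  endfacet
  facet normal 1.0000 0.0000 0.0000
    outer loop
      vertex 11.4 0.0 0.0
      vertex 11.4 18.9 0.0
      vertex 11.4 18.9 26.5
    endloop
  endfacet
  facet normal 1.0000 0.0000 0.0000
    outer loop
      vertex 11.4 0.0 0.0
      vertex 11.4 18.9 26.5
      vertex 11.4 0.0 26.5
    endloop
  endfacet
endsolid part

The G0 Z moves step by Δz≈3.8 mm. Every layer's G1 loop is the same polygon, so the solid is a straight extrusion of it from z=0 to z≈26.5. Closing with flat bottom and top caps and triangulating gives 12 facets — a rectangular box, roughly 11.4 × 18.9 mm footprint and 26.5 mm tall.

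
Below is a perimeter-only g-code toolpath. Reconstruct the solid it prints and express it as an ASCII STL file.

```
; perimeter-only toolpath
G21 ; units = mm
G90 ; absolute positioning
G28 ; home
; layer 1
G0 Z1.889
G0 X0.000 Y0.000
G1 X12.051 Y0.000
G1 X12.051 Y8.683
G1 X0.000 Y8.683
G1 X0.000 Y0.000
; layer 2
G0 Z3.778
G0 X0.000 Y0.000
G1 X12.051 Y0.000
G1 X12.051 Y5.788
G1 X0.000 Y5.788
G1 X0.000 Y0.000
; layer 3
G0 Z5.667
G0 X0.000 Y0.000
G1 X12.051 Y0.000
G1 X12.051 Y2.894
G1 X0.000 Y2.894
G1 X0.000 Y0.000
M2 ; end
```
solid part
  facet normal 0.0000 0.0000 -1.0000
    outer loop
      vertex 12.051 11.577 0.000
      vertex 12.051 0.000 0.000
      vertex 0.000 0.000 0.000
    endloop
  endfacet
  facet normal 0.0000 0.0000 -1.0000
    outer loop
      vertex 0.000 11.577 0.000
      vertex 12.051 11.577 0.000
      vertex 0.000 0.000 0.000
    endloop
  endfacet
  facet normal 0.0000 -1.0000 0.0000
    outer loop
      vertex 0.000 0.000 0.000
      vertex 12.051 0.000 0.000
      vertex 12.051 0.000 7.556
    endloop
  endfacet
  facet normal 0.0000 -1.0000 0.0000
    outer loop
      vertex 0.000 0.000 0.000
      vertex 12.051 0.000 7.556
      vertex 0.000 0.000 7.556
    endloop
  endfacet
  facet normal 0.0000 0.5466 0.8374
    outer loop
      vertex 0.000 0.000 7.556
      vertex 12.051 0.000 7.556
      vertex 12.051 11.577 0.000
    endloop
  endfacet
  facet normal 0.0000 0.5466 0.8374
    outer loop
      vertex 0.000 0.000 7.556
      vertex 12.051 11.577 0.000
      vertex 0.000 11.577 0.000
    endloop
  endfacet
  facet normal -1.0000 0.0000 0.0000
    outer loop
      vertex 0.000 0.000 7.556
      vertex 0.000 11.577 0.000
      vertex 0.000 0.000 0.000
    endloop
  endfacet
  facet normal 1.0000 0.0000 0.0000
    outer loop
      vertex 12.051 0.000 0.000
      vertex 12.051 11.577 0.000
      vertex 12.051 0.000 7.556
    endloop
  endfacet
endsolid part

The G0 Z moves step by Δz≈1.889 mm. The G1 loops shrink linearly with z, so the solid tapers from its base footprint up to z≈7.56. Closing with a flat bottom cap and the tapered top and triangulating gives 8 facets — a wedge (ramp): 12.1 × 11.6 mm base, rising to 7.56 mm along the y=0 edge and sloping linearly to z=0 at y=11.6.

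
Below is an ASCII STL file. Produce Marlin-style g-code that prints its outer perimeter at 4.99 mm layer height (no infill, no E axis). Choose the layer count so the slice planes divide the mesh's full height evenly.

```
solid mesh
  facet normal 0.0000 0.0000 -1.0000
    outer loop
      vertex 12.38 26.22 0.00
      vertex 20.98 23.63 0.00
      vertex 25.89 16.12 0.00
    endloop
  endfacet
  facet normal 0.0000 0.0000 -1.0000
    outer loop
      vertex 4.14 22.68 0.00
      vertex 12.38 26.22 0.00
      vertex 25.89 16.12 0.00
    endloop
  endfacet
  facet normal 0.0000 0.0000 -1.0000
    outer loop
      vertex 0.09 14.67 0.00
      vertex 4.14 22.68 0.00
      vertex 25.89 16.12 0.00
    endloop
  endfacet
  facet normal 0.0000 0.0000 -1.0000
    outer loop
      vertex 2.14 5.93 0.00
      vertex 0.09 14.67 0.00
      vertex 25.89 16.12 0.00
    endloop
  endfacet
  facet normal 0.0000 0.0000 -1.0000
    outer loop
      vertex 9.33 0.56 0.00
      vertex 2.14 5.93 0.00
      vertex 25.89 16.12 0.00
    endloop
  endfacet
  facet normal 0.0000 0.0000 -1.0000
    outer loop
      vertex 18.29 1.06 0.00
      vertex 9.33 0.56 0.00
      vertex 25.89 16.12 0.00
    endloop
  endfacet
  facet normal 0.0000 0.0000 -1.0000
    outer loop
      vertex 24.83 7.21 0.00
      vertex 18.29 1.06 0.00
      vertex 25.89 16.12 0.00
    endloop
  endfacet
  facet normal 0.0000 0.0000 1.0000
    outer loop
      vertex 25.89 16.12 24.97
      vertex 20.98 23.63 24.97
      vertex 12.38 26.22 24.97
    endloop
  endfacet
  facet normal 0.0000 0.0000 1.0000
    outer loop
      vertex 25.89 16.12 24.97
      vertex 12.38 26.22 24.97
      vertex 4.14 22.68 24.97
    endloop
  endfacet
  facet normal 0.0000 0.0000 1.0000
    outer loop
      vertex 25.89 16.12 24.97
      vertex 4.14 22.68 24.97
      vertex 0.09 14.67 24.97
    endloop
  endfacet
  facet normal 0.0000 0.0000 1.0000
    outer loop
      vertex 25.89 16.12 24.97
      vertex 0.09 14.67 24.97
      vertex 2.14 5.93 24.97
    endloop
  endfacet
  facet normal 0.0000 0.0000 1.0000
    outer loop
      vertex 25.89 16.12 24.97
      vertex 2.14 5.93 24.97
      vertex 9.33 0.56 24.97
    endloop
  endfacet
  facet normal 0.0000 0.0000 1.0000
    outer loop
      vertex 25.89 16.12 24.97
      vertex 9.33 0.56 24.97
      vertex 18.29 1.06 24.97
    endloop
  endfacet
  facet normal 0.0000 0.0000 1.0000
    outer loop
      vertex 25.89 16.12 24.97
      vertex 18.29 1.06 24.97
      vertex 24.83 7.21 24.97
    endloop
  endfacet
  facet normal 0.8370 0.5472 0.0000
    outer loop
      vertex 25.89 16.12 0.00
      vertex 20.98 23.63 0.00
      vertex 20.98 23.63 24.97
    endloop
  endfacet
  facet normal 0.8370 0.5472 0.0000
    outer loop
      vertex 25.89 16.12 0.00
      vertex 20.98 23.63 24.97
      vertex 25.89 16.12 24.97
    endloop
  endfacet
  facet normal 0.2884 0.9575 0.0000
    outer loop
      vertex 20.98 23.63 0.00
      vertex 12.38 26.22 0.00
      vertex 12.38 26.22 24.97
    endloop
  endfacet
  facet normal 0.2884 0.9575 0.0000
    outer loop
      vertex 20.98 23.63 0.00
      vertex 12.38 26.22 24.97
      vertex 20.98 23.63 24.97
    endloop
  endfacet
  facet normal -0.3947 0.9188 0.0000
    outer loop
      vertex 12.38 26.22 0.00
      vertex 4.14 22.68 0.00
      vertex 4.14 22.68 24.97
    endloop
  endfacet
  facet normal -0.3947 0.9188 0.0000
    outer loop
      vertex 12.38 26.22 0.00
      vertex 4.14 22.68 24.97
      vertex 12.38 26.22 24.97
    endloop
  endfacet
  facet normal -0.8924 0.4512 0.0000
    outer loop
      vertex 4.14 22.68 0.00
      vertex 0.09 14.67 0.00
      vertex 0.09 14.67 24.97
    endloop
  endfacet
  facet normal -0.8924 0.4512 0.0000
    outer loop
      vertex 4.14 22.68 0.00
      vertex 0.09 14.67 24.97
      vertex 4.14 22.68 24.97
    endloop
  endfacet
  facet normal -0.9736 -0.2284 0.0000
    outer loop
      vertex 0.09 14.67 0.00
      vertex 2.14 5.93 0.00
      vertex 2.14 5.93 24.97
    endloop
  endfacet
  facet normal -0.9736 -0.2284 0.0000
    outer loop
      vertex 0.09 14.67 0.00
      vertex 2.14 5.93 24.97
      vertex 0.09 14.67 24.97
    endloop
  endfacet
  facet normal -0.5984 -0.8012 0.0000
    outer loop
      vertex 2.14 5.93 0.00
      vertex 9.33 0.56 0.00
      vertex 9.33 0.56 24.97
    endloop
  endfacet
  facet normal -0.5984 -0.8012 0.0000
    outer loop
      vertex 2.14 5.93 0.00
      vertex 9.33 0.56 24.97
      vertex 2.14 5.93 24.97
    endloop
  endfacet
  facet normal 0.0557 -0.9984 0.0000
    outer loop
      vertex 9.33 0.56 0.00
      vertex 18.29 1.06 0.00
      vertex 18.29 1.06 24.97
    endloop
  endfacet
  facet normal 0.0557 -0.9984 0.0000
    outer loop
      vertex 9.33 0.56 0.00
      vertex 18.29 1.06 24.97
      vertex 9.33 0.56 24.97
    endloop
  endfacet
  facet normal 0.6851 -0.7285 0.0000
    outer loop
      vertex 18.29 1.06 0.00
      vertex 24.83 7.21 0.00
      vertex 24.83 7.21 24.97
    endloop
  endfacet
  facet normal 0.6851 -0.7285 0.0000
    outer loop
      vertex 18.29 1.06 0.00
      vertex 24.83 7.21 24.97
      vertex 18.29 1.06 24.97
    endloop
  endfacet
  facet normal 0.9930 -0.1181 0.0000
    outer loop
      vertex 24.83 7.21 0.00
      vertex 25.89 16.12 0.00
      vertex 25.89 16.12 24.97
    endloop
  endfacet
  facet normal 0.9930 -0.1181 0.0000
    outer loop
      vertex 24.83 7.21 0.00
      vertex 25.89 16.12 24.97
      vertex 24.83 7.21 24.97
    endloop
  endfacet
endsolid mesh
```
; perimeter-only toolpath
G21 ; units = mm
G90 ; absolute positioning
G28 ; home
; layer 1
G0 Z4.99
G0 X25.89 Y16.12
G1 X20.98 Y23.63
G1 X12.38 Y26.22
G1 X4.14 Y22.68
G1 X0.09 Y14.67
G1 X2.14 Y5.93
G1 X9.33 Y0.56
G1 X18.29 Y1.06
G1 X24.83 Y7.21
G1 X25.89 Y16.12
; layer 2
G0 Z9.99
G0 X25.89 Y16.12
G1 X20.98 Y23.63
G1 X12.38 Y26.22
G1 X4.14 Y22.68
G1 X0.09 Y14.67
G1 X2.14 Y5.93
G1 X9.33 Y0.56
G1 X18.29 Y1.06
G1 X24.83 Y7.21
G1 X25.89 Y16.12
; layer 3
G0 Z14.98
G0 X25.89 Y16.12
G1 X20.98 Y23.63
G1 X12.38 Y26.22
G1 X4.14 Y22.68
G1 X0.09 Y14.67
G1 X2.14 Y5.93
G1 X9.33 Y0.56
G1 X18.29 Y1.06
G1 X24.83 Y7.21
G1 X25.89 Y16.12
; layer 4
G0 Z19.98
G0 X25.89 Y16.12
G1 X20.98 Y23.63
G1 X12.38 Y26.22
G1 X4.14 Y22.68
G1 X0.09 Y14.67
G1 X2.14 Y5.93
G1 X9.33 Y0.56
G1 X18.29 Y1.06
G1 X24.83 Y7.21
G1 X25.89 Y16.12
; layer 5
G0 Z24.97
G0 X25.89 Y16.12
G1 X20.98 Y23.63
G1 X12.38 Y26.22
G1 X4.14 Y22.68
G1 X0.09 Y14.67
G1 X2.14 Y5.93
G1 X9.33 Y0.56
G1 X18.29 Y1.06
G1 X24.83 Y7.21
G1 X25.89 Y16.12
M2 ; end

The solid is a regular 9-sided prism (a cylinder approximated with 9 flat sides), circumscribed radius ≈ 13.1 mm, height ≈ 25 mm. Slicing at Δz = 4.99 mm — 5 equal slices spanning the solid's height, so layer i sits at z = i·h/5 — gives 5 non-empty perimeters. Each is a 9-segment closed polygon; G0 lifts to the layer z and rapids to the start vertex, then G1 traces the edges.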